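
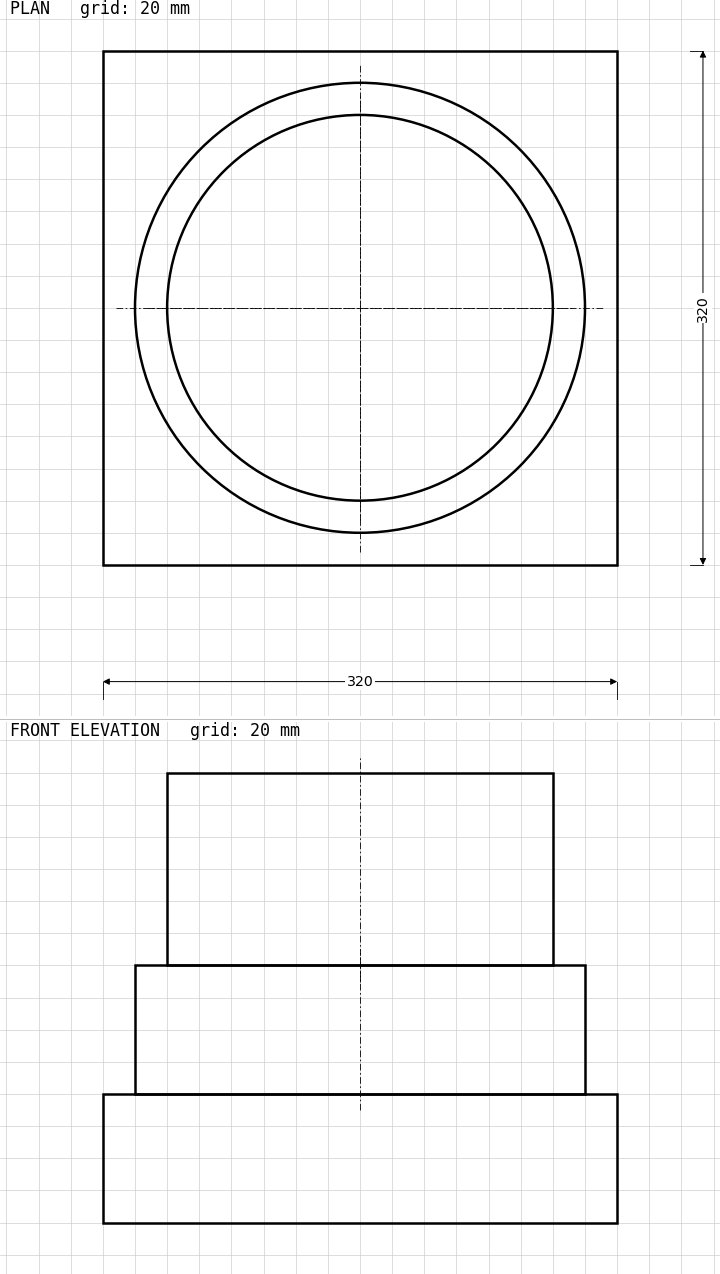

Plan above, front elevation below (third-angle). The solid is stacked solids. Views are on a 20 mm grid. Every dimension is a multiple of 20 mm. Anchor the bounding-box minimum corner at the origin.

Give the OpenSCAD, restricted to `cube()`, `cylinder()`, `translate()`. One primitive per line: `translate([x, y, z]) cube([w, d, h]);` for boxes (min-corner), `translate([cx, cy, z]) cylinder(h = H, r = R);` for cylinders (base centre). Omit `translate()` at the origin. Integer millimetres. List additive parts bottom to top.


cube([320, 320, 80]);
translate([160, 160, 80]) cylinder(h = 80, r = 140);
translate([160, 160, 160]) cylinder(h = 120, r = 120);


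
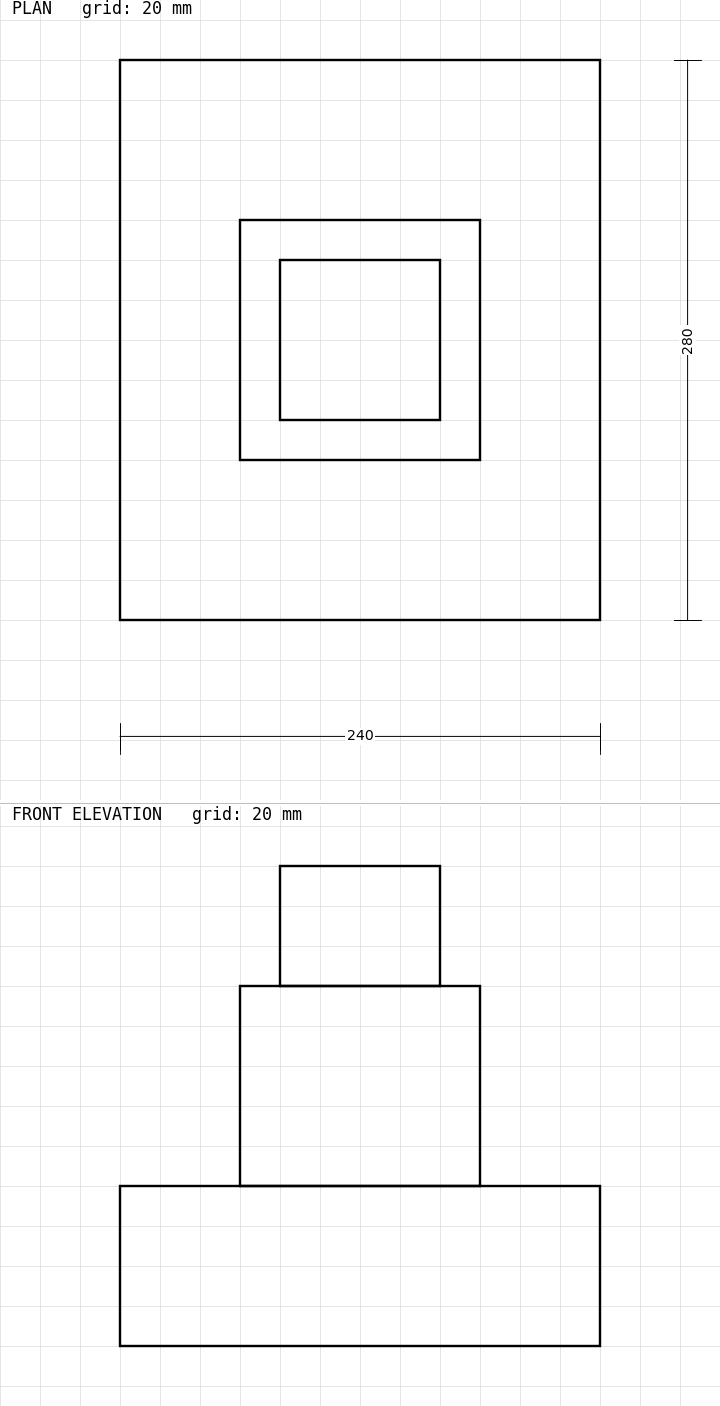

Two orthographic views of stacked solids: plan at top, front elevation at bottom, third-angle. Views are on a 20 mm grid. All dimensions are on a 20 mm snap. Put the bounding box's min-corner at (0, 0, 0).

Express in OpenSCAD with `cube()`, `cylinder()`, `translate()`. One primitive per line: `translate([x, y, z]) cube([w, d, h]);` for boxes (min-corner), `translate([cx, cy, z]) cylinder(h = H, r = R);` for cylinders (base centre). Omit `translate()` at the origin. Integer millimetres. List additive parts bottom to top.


cube([240, 280, 80]);
translate([60, 80, 80]) cube([120, 120, 100]);
translate([80, 100, 180]) cube([80, 80, 60]);


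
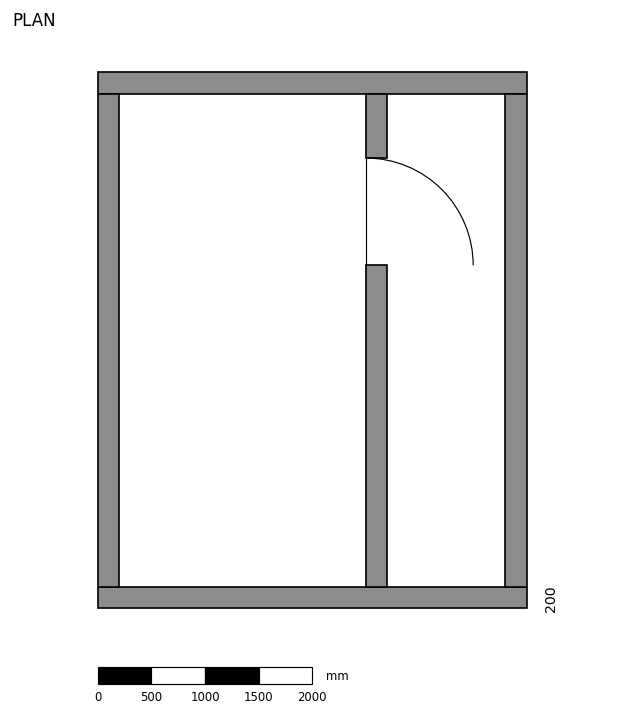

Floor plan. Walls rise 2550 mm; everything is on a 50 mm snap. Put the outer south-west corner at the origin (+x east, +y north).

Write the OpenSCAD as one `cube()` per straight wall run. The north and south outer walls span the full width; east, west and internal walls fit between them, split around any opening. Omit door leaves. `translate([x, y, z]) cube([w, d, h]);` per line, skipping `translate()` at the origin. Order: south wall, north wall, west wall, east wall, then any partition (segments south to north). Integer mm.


cube([4000, 200, 2550]);
translate([0, 4800, 0]) cube([4000, 200, 2550]);
translate([0, 200, 0]) cube([200, 4600, 2550]);
translate([3800, 200, 0]) cube([200, 4600, 2550]);
translate([2500, 200, 0]) cube([200, 3000, 2550]);
translate([2500, 4200, 0]) cube([200, 600, 2550]);


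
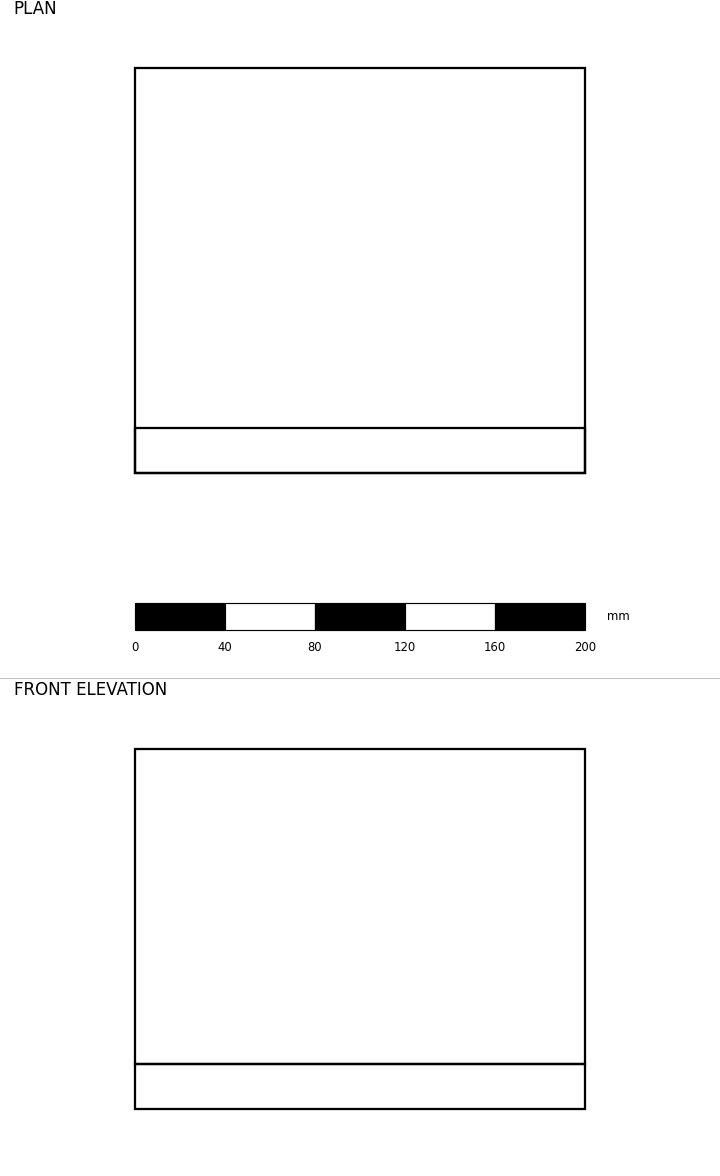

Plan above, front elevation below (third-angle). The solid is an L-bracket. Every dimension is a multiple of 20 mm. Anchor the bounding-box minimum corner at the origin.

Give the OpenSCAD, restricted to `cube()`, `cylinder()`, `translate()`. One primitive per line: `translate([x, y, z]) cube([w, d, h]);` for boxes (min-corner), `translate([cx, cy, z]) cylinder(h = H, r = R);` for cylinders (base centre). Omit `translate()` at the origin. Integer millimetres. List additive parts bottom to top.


cube([200, 180, 20]);
translate([0, 0, 20]) cube([200, 20, 140]);


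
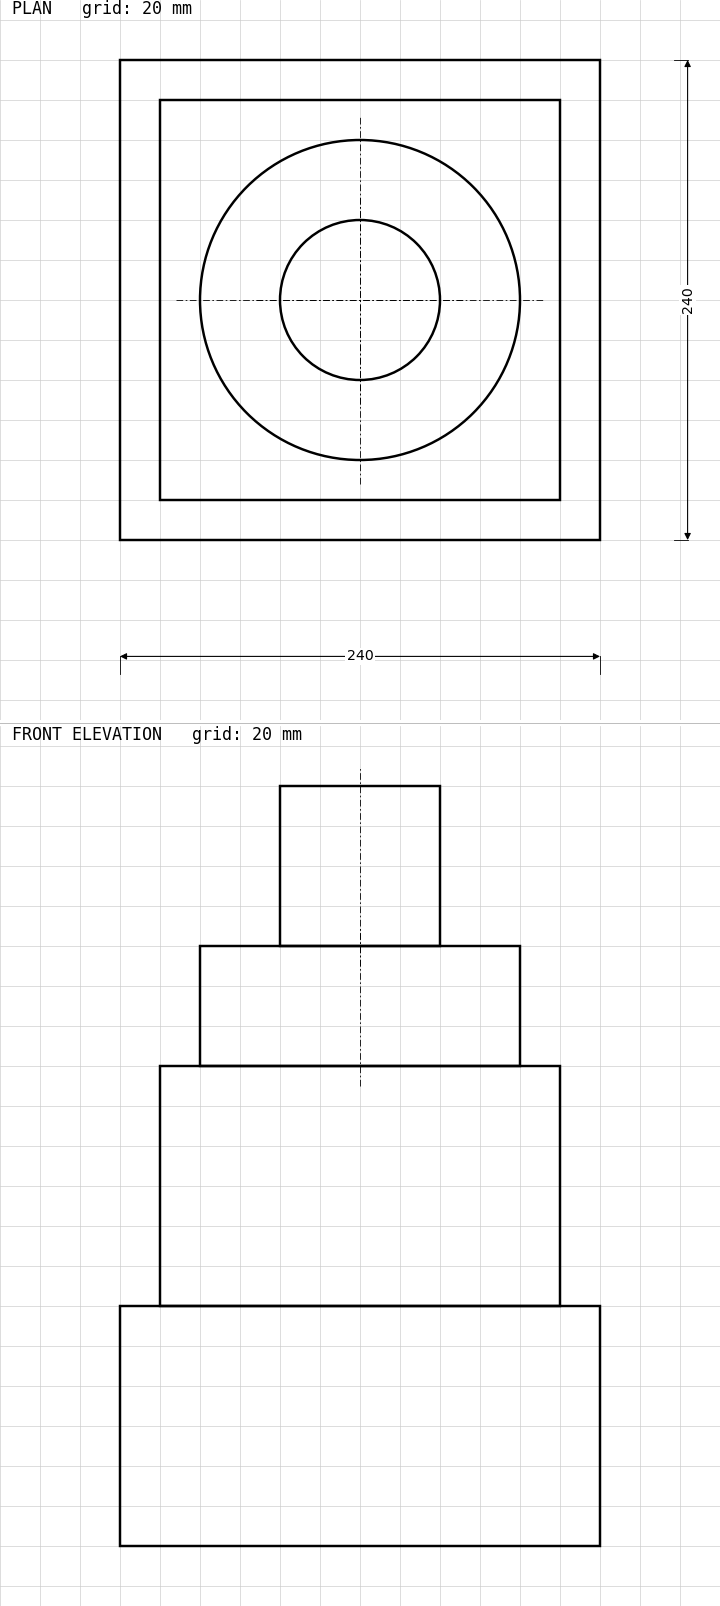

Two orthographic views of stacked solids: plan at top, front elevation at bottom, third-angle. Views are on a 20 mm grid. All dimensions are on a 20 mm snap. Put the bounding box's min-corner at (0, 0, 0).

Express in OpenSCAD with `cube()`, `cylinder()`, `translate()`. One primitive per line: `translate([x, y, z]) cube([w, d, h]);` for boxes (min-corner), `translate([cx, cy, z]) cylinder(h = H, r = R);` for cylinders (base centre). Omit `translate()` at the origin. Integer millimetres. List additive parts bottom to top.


cube([240, 240, 120]);
translate([20, 20, 120]) cube([200, 200, 120]);
translate([120, 120, 240]) cylinder(h = 60, r = 80);
translate([120, 120, 300]) cylinder(h = 80, r = 40);


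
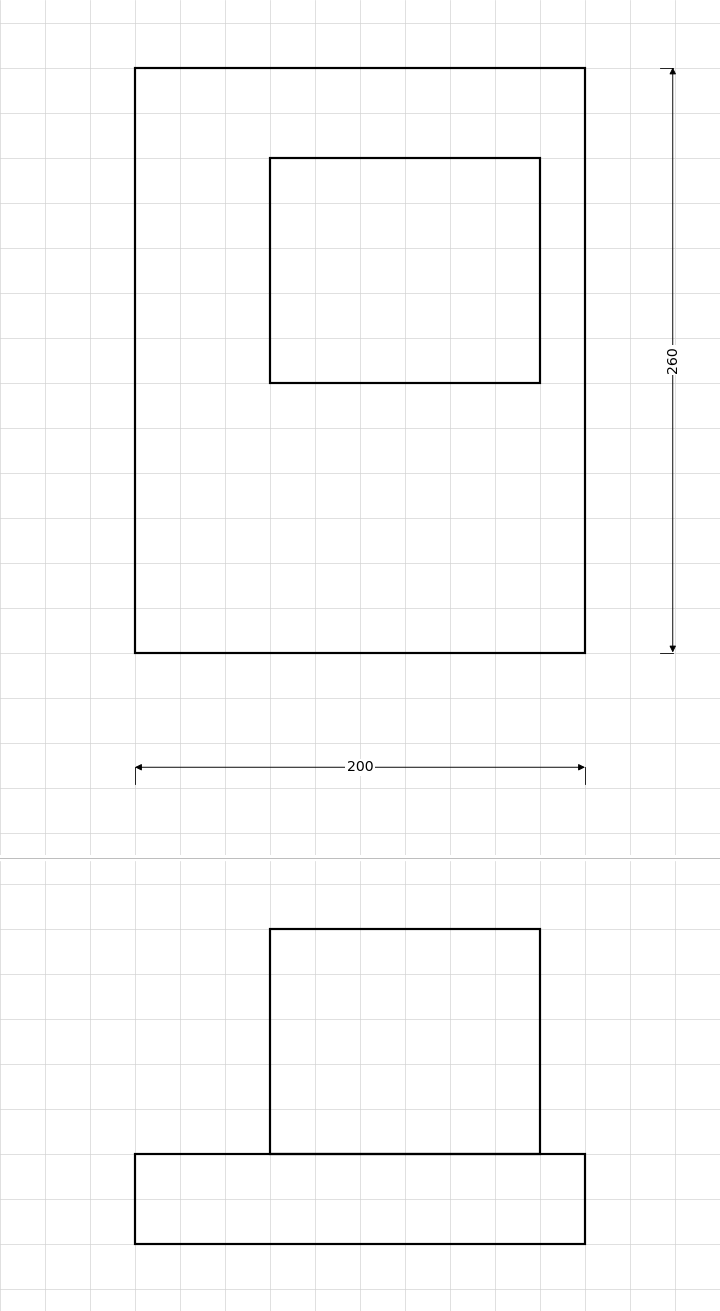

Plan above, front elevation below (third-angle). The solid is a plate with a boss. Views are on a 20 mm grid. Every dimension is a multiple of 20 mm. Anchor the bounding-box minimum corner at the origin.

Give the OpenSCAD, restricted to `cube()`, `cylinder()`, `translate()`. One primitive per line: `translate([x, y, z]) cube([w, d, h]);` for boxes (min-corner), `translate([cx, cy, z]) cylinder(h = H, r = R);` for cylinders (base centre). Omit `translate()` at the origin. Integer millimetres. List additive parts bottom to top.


cube([200, 260, 40]);
translate([60, 120, 40]) cube([120, 100, 100]);


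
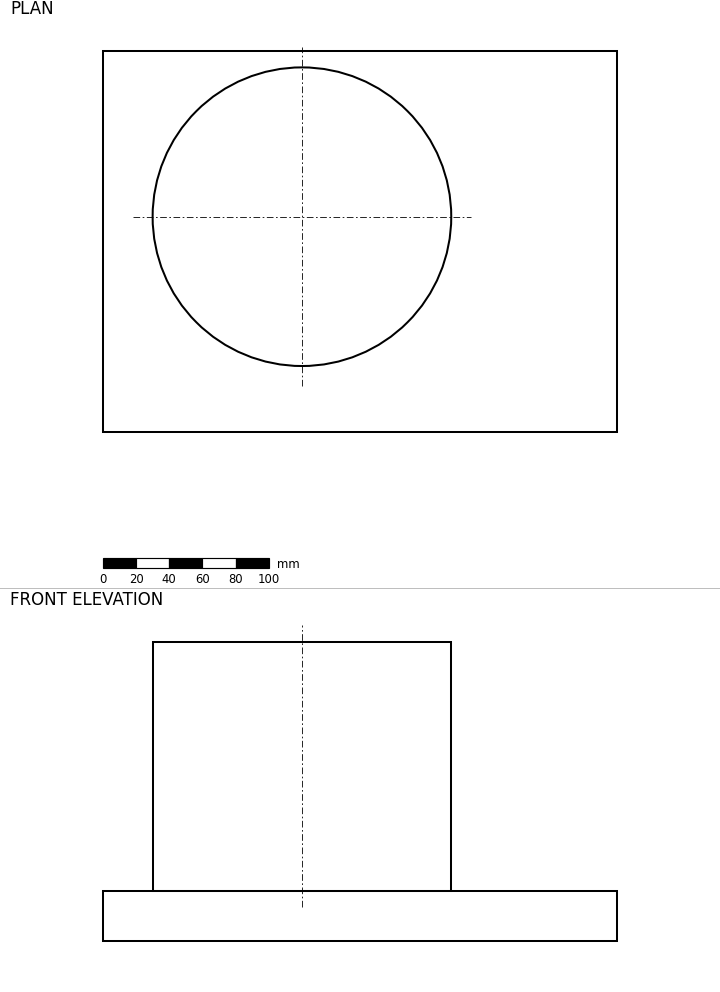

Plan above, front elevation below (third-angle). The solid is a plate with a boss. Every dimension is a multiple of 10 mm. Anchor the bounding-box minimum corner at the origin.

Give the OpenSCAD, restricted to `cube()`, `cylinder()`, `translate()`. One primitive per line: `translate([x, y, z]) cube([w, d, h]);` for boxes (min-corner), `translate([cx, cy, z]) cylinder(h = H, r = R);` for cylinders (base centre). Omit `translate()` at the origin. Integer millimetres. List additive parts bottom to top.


cube([310, 230, 30]);
translate([120, 130, 30]) cylinder(h = 150, r = 90);


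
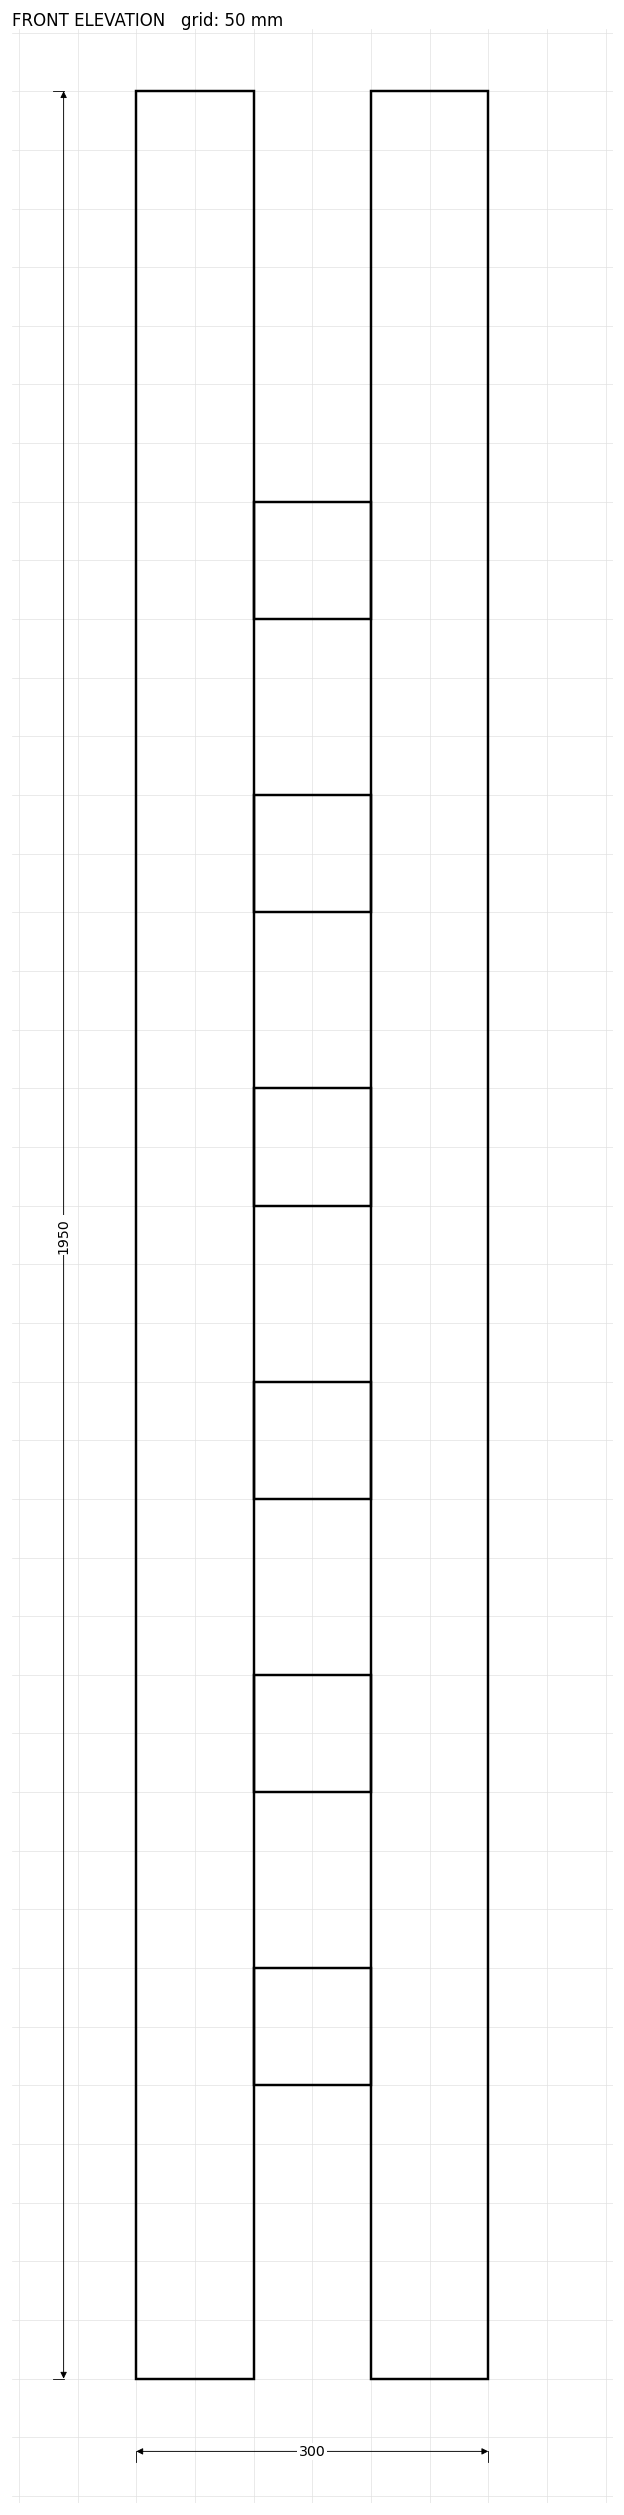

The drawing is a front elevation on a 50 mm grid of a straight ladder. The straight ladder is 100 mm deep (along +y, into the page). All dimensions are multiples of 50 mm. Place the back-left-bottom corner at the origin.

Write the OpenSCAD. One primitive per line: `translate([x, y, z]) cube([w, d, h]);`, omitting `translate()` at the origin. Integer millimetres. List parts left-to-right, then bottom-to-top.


cube([100, 100, 1950]);
translate([100, 0, 250]) cube([100, 100, 100]);
translate([100, 0, 500]) cube([100, 100, 100]);
translate([100, 0, 750]) cube([100, 100, 100]);
translate([100, 0, 1000]) cube([100, 100, 100]);
translate([100, 0, 1250]) cube([100, 100, 100]);
translate([100, 0, 1500]) cube([100, 100, 100]);
translate([200, 0, 0]) cube([100, 100, 1950]);


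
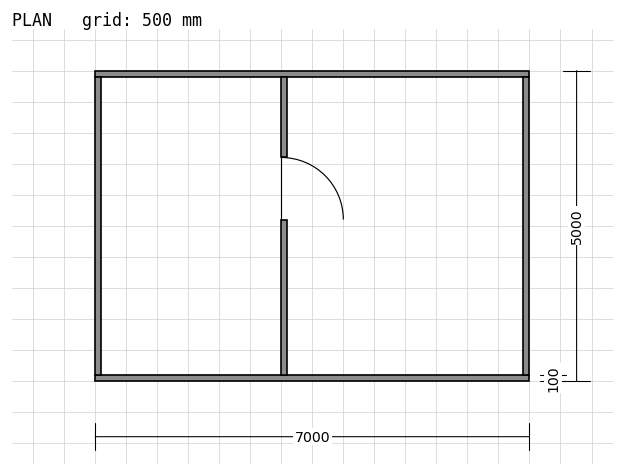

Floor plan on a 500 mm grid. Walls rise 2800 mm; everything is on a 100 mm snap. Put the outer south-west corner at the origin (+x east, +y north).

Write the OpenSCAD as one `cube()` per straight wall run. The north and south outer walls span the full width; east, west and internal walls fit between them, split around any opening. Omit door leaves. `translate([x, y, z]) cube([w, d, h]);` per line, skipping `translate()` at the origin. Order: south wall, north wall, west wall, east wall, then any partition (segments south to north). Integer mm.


cube([7000, 100, 2800]);
translate([0, 4900, 0]) cube([7000, 100, 2800]);
translate([0, 100, 0]) cube([100, 4800, 2800]);
translate([6900, 100, 0]) cube([100, 4800, 2800]);
translate([3000, 100, 0]) cube([100, 2500, 2800]);
translate([3000, 3600, 0]) cube([100, 1300, 2800]);


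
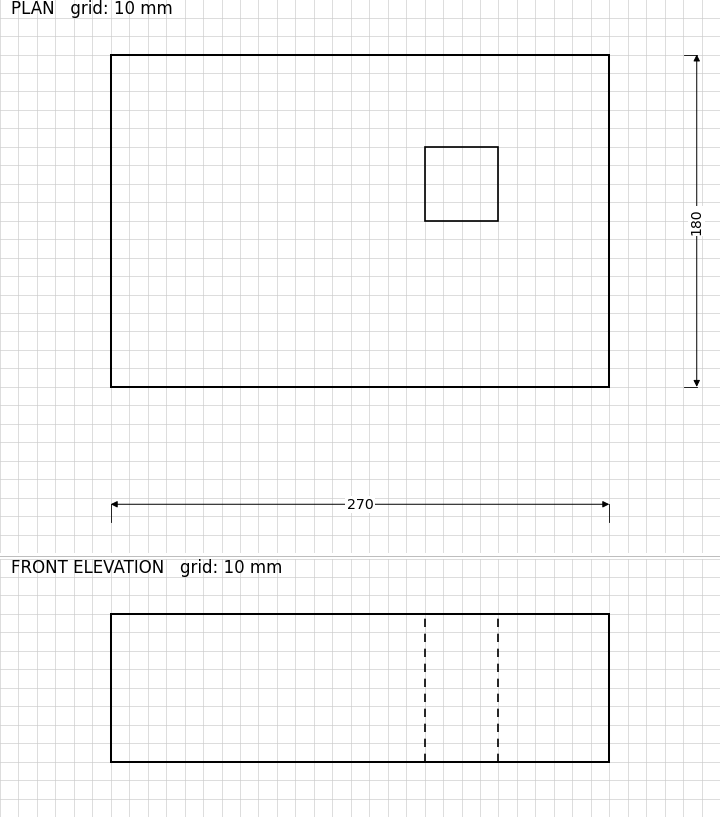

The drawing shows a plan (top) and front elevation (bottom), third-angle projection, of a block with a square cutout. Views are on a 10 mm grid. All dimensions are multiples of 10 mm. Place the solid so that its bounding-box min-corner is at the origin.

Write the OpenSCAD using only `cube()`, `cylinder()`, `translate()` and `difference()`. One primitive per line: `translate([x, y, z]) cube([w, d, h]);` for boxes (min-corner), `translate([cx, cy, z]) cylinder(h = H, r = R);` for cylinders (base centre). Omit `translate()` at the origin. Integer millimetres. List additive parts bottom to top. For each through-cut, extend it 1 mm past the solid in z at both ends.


difference() {
  cube([270, 180, 80]);
  translate([170, 90, -1]) cube([40, 40, 82]);
}


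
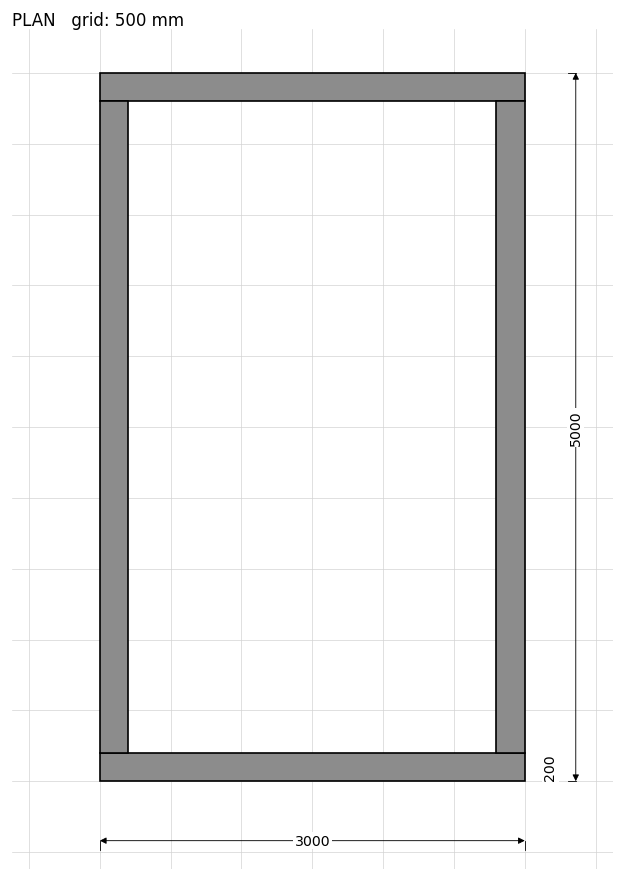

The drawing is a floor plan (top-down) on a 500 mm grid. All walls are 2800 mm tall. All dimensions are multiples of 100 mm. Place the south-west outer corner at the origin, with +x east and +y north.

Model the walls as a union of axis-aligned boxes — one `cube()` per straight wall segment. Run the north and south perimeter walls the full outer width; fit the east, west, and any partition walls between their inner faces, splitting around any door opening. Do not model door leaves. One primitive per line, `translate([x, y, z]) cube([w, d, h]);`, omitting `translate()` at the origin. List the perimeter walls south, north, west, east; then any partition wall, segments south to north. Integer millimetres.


cube([3000, 200, 2800]);
translate([0, 4800, 0]) cube([3000, 200, 2800]);
translate([0, 200, 0]) cube([200, 4600, 2800]);
translate([2800, 200, 0]) cube([200, 4600, 2800]);


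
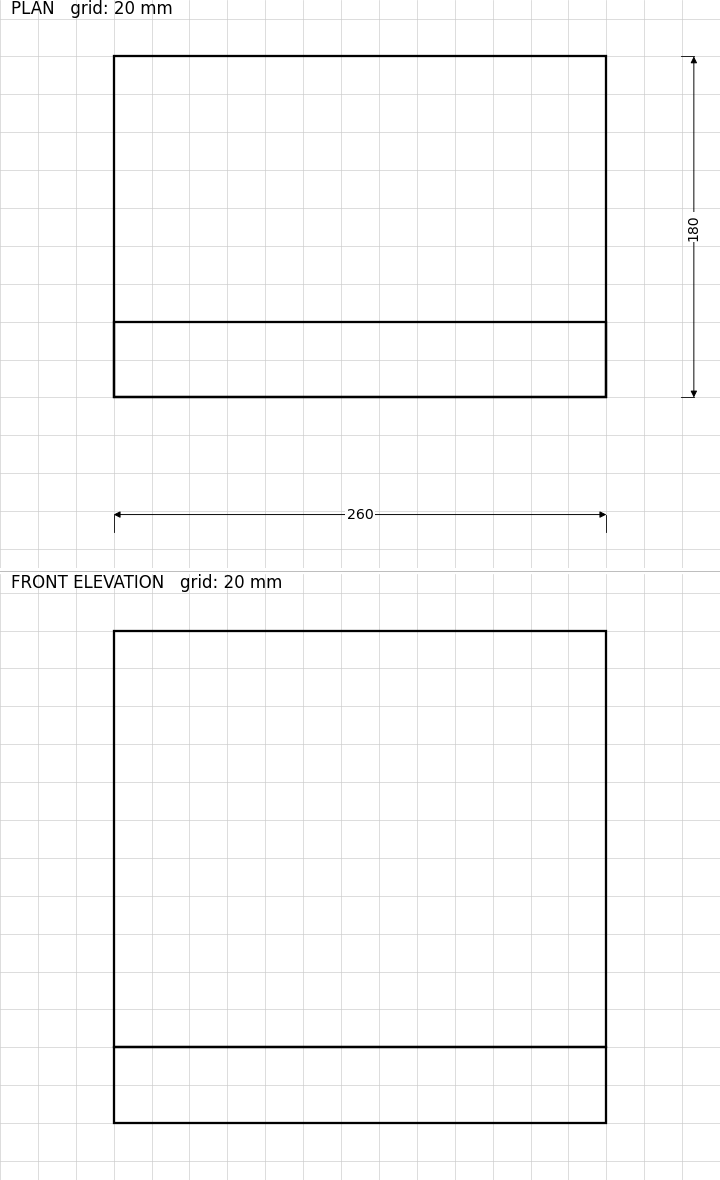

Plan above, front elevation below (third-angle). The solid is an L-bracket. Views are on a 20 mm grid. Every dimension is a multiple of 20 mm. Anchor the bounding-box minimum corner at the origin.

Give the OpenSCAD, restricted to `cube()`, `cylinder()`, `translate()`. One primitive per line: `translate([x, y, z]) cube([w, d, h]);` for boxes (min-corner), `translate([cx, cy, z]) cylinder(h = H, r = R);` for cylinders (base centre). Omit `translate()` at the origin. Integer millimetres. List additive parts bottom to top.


cube([260, 180, 40]);
translate([0, 0, 40]) cube([260, 40, 220]);


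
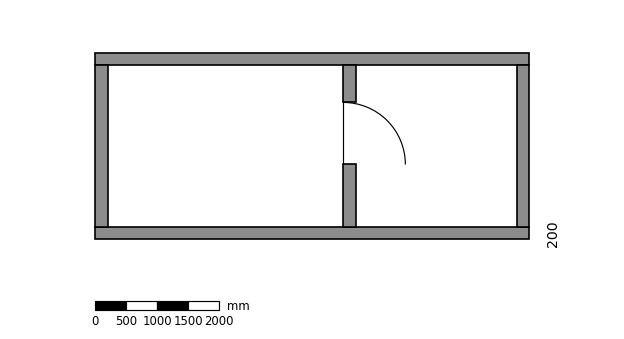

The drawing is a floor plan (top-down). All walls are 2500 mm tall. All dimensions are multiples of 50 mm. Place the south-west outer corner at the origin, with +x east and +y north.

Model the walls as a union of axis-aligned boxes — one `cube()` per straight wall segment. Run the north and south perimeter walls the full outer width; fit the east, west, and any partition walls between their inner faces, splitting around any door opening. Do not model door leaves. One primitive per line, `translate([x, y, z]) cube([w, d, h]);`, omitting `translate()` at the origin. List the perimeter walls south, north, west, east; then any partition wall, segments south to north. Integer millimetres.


cube([7000, 200, 2500]);
translate([0, 2800, 0]) cube([7000, 200, 2500]);
translate([0, 200, 0]) cube([200, 2600, 2500]);
translate([6800, 200, 0]) cube([200, 2600, 2500]);
translate([4000, 200, 0]) cube([200, 1000, 2500]);
translate([4000, 2200, 0]) cube([200, 600, 2500]);


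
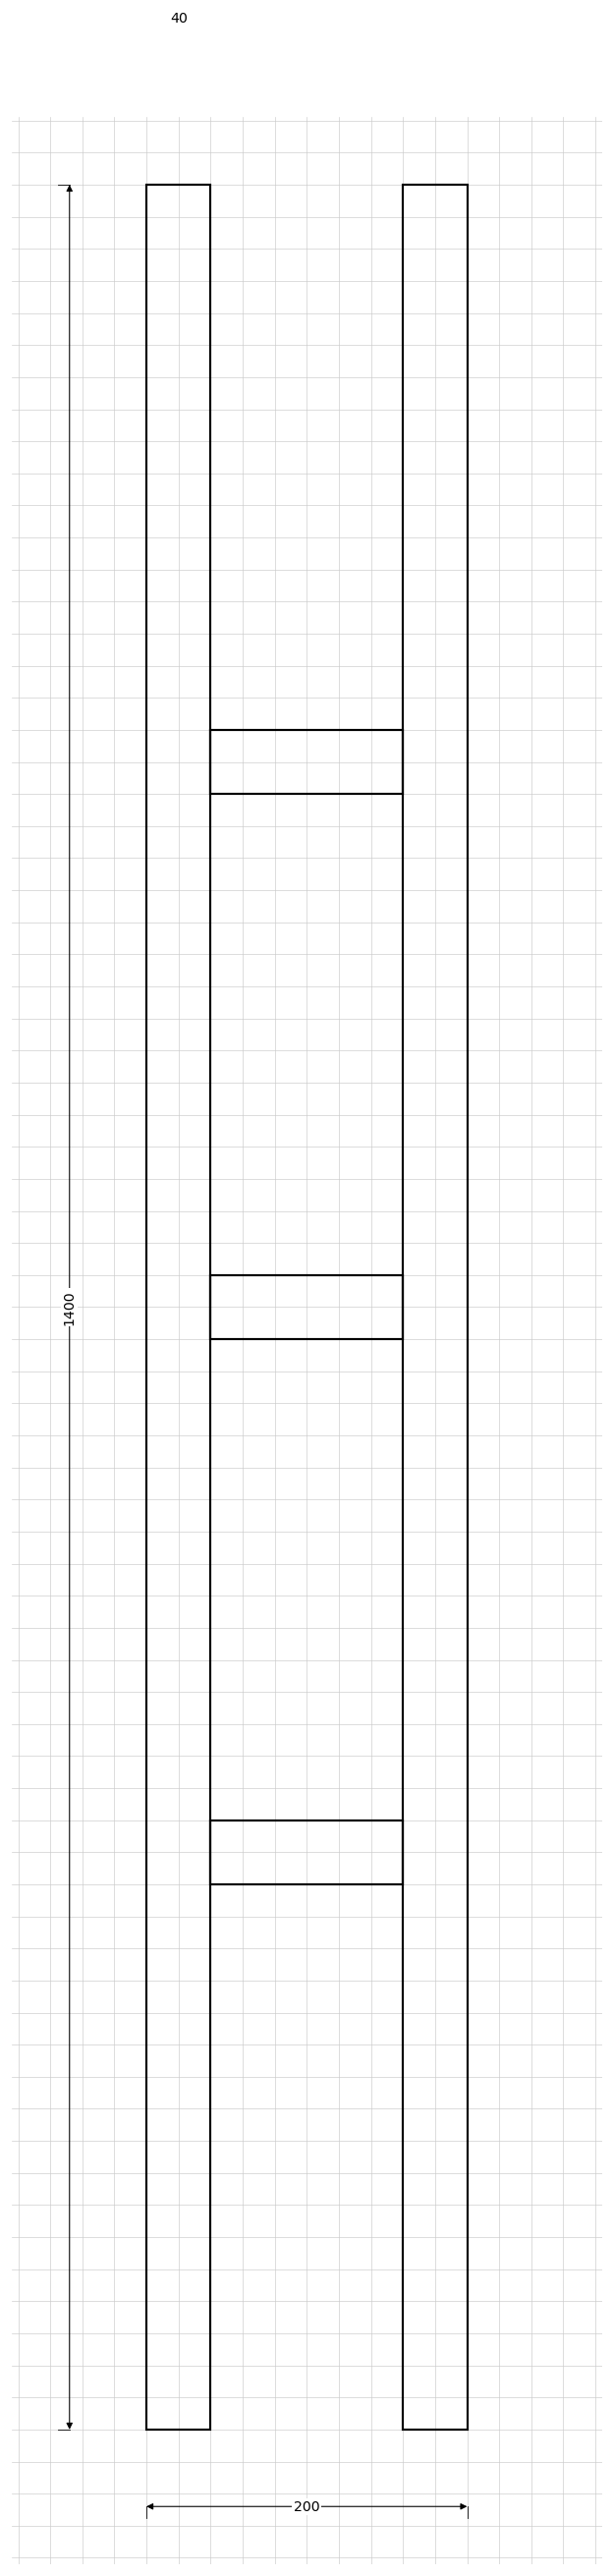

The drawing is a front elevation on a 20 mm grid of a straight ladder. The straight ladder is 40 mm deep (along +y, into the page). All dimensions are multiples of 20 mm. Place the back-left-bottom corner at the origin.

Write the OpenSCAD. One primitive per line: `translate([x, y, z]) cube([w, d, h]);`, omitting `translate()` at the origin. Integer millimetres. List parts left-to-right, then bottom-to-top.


cube([40, 40, 1400]);
translate([40, 0, 340]) cube([120, 40, 40]);
translate([40, 0, 680]) cube([120, 40, 40]);
translate([40, 0, 1020]) cube([120, 40, 40]);
translate([160, 0, 0]) cube([40, 40, 1400]);


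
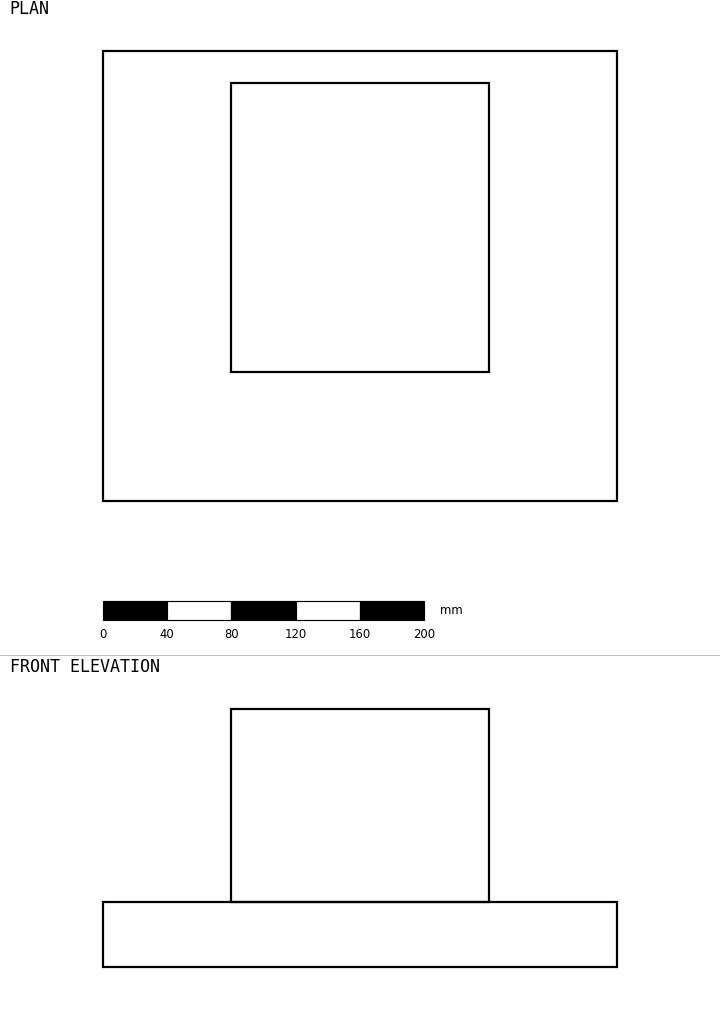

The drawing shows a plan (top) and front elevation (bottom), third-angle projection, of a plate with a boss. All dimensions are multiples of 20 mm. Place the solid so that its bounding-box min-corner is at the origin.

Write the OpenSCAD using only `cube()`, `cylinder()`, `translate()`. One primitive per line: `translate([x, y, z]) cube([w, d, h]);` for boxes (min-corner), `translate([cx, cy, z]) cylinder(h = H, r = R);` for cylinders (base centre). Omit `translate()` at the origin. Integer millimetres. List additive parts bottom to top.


cube([320, 280, 40]);
translate([80, 80, 40]) cube([160, 180, 120]);


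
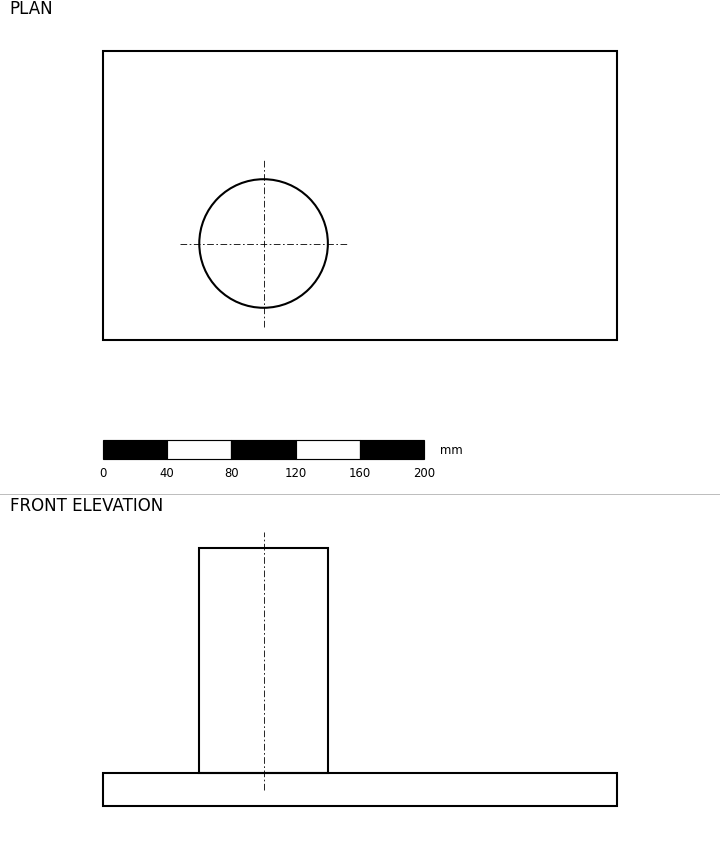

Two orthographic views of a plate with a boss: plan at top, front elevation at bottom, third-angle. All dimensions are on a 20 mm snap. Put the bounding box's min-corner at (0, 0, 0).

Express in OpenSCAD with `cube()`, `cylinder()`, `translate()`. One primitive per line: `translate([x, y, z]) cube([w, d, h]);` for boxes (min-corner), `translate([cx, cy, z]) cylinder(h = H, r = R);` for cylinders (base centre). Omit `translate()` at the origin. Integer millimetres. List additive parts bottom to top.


cube([320, 180, 20]);
translate([100, 60, 20]) cylinder(h = 140, r = 40);


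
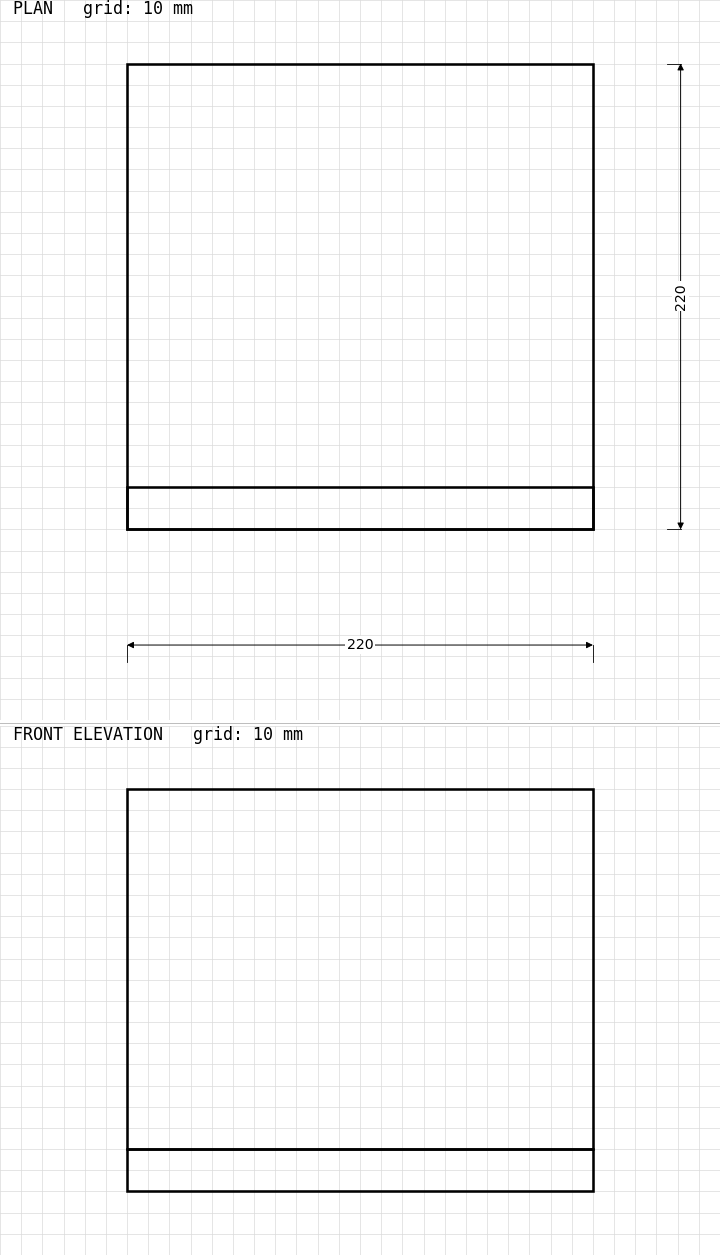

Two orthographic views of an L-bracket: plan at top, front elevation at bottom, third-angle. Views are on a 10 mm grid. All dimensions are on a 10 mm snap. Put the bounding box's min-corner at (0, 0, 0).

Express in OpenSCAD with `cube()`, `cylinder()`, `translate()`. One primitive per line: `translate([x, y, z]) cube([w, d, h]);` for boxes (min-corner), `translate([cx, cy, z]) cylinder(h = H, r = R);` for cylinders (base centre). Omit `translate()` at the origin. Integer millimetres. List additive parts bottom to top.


cube([220, 220, 20]);
translate([0, 0, 20]) cube([220, 20, 170]);


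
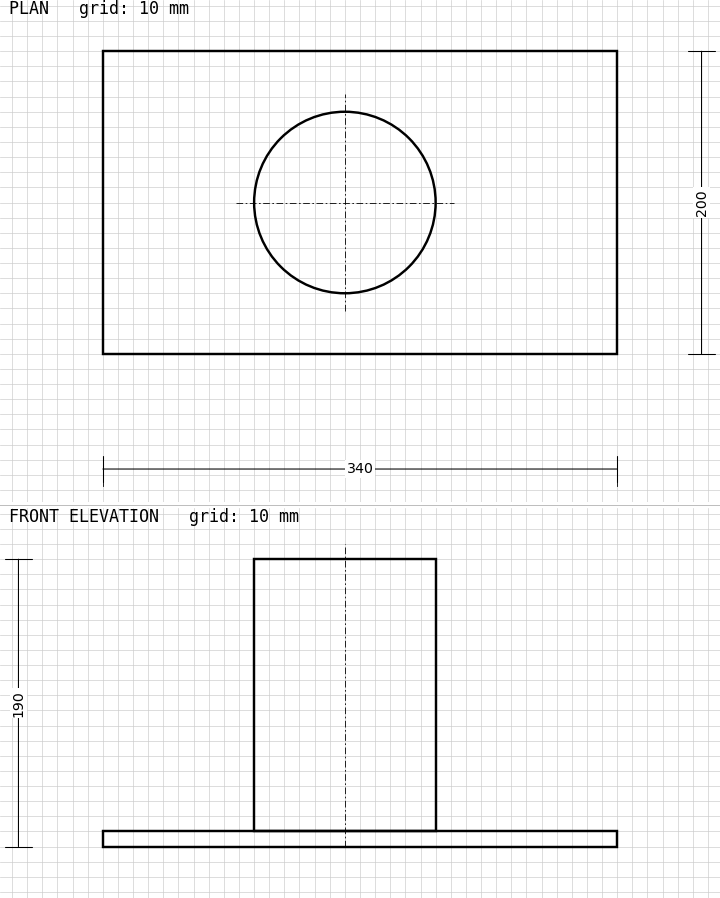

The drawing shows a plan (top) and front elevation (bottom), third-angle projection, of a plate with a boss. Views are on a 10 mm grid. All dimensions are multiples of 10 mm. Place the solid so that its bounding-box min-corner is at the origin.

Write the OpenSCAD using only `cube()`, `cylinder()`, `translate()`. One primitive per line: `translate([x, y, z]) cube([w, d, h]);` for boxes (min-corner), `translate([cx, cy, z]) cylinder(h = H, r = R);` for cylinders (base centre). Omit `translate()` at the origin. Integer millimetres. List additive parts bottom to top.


cube([340, 200, 10]);
translate([160, 100, 10]) cylinder(h = 180, r = 60);


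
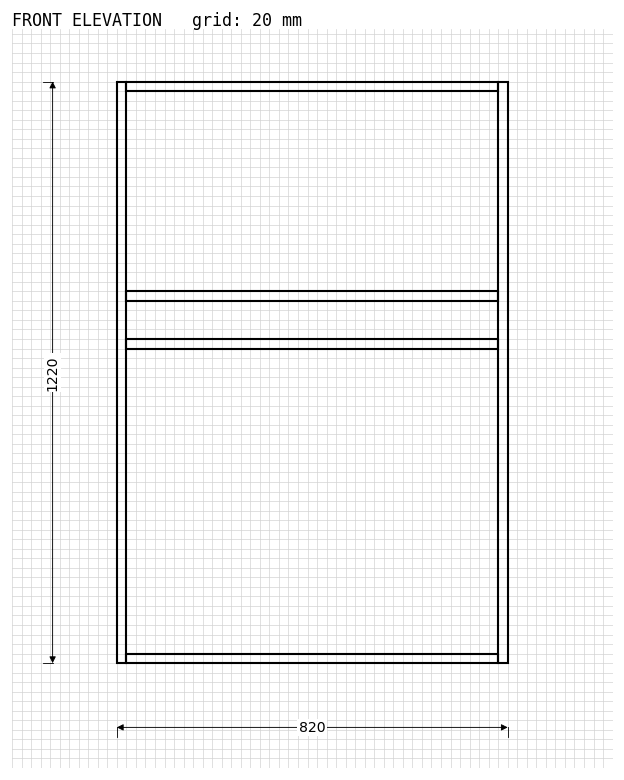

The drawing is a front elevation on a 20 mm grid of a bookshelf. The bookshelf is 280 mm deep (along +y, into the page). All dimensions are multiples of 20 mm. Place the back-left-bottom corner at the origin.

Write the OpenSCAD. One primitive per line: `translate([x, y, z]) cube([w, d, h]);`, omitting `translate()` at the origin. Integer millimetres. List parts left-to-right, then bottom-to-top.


cube([20, 280, 1220]);
translate([20, 0, 0]) cube([780, 280, 20]);
translate([20, 0, 660]) cube([780, 280, 20]);
translate([20, 0, 760]) cube([780, 280, 20]);
translate([20, 0, 1200]) cube([780, 280, 20]);
translate([800, 0, 0]) cube([20, 280, 1220]);


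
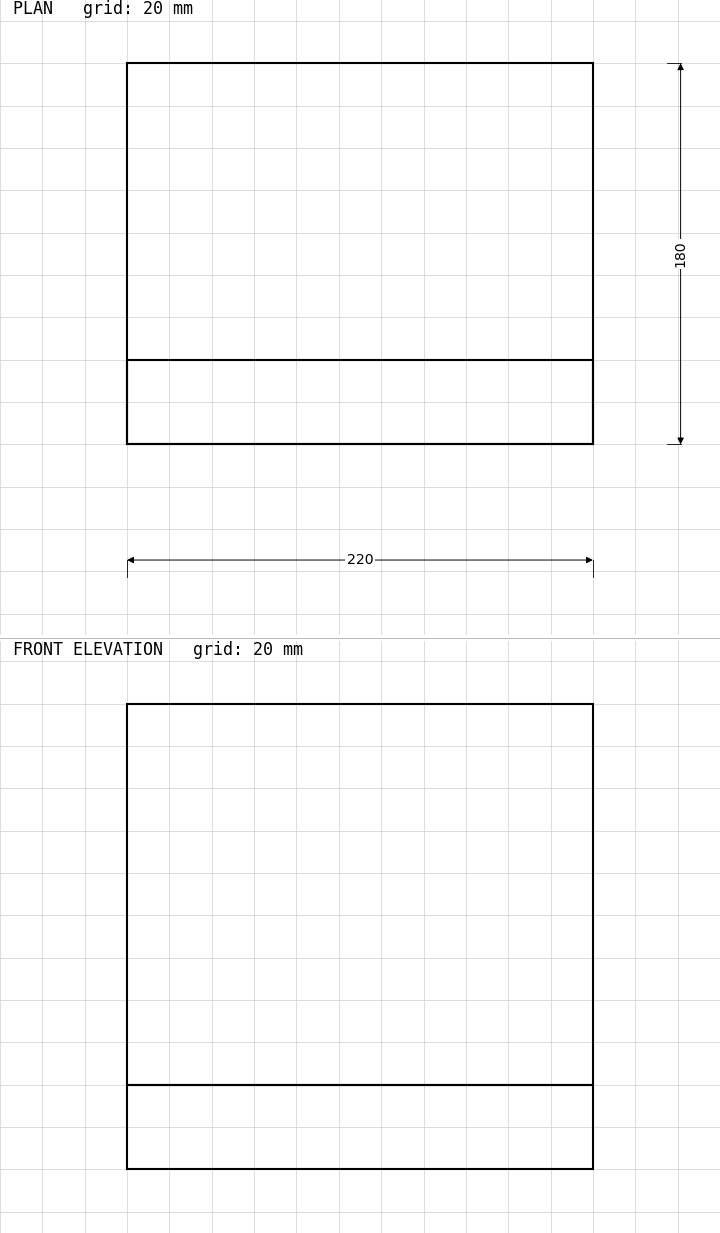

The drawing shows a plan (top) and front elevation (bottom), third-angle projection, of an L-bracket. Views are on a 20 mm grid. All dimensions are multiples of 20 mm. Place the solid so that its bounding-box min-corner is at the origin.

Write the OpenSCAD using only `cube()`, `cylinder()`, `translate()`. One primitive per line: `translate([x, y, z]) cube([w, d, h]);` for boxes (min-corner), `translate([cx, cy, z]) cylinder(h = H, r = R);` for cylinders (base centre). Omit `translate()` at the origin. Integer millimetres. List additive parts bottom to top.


cube([220, 180, 40]);
translate([0, 0, 40]) cube([220, 40, 180]);


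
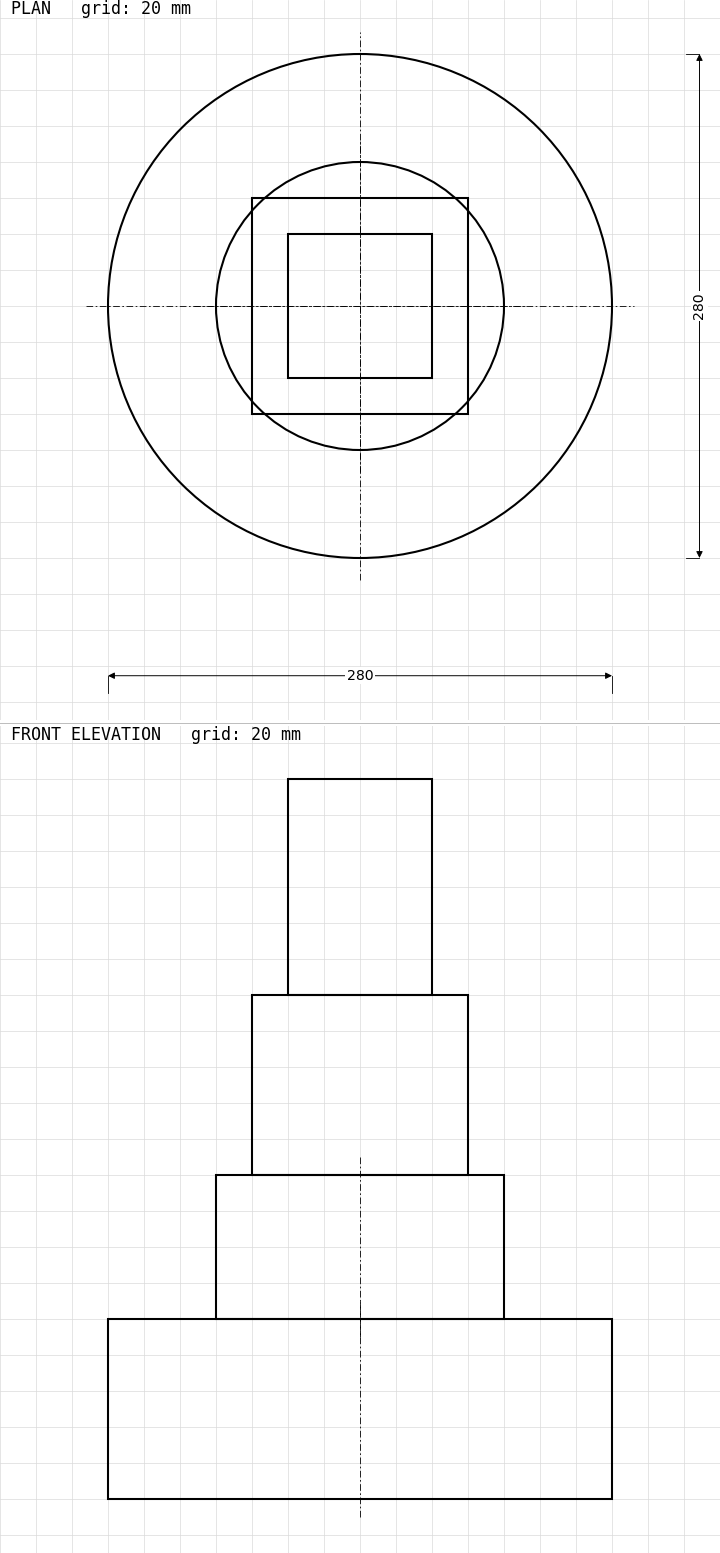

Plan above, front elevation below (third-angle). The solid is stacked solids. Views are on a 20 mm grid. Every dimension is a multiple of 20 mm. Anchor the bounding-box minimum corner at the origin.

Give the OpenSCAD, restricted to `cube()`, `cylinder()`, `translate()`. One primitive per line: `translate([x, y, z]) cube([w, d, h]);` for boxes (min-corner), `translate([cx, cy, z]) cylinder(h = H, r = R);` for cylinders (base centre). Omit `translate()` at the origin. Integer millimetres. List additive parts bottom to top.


translate([140, 140, 0]) cylinder(h = 100, r = 140);
translate([140, 140, 100]) cylinder(h = 80, r = 80);
translate([80, 80, 180]) cube([120, 120, 100]);
translate([100, 100, 280]) cube([80, 80, 120]);


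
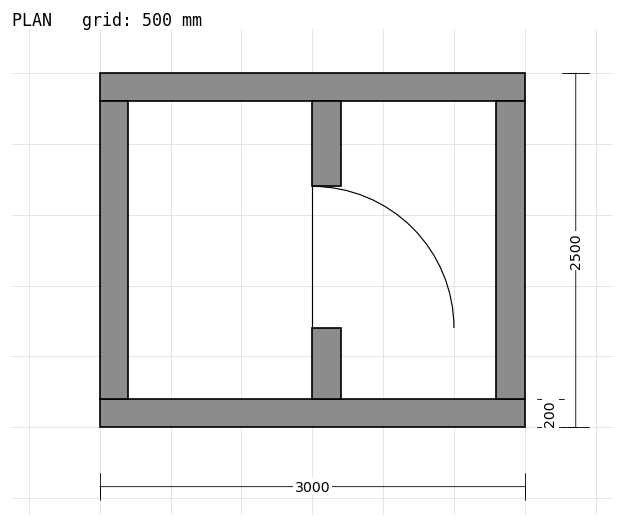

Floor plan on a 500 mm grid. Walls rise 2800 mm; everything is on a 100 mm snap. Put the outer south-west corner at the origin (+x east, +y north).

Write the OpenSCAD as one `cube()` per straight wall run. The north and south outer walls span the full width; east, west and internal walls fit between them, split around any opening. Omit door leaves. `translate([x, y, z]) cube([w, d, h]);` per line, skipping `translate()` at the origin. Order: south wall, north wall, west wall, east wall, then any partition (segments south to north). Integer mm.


cube([3000, 200, 2800]);
translate([0, 2300, 0]) cube([3000, 200, 2800]);
translate([0, 200, 0]) cube([200, 2100, 2800]);
translate([2800, 200, 0]) cube([200, 2100, 2800]);
translate([1500, 200, 0]) cube([200, 500, 2800]);
translate([1500, 1700, 0]) cube([200, 600, 2800]);


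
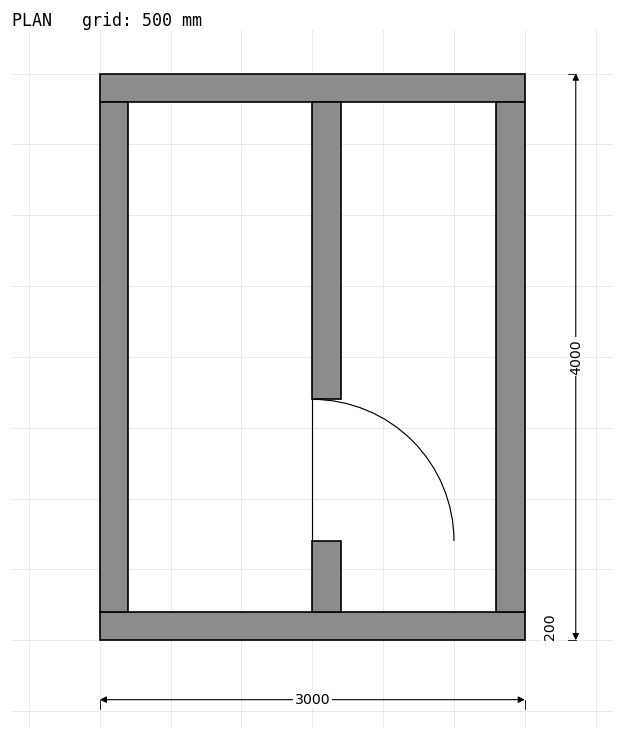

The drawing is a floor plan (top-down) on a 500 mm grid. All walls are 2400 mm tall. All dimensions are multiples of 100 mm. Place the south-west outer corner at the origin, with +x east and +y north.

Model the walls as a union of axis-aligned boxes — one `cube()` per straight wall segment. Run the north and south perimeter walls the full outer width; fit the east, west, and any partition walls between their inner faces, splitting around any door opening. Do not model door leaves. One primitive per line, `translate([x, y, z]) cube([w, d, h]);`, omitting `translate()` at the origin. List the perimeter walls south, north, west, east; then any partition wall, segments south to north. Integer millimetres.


cube([3000, 200, 2400]);
translate([0, 3800, 0]) cube([3000, 200, 2400]);
translate([0, 200, 0]) cube([200, 3600, 2400]);
translate([2800, 200, 0]) cube([200, 3600, 2400]);
translate([1500, 200, 0]) cube([200, 500, 2400]);
translate([1500, 1700, 0]) cube([200, 2100, 2400]);


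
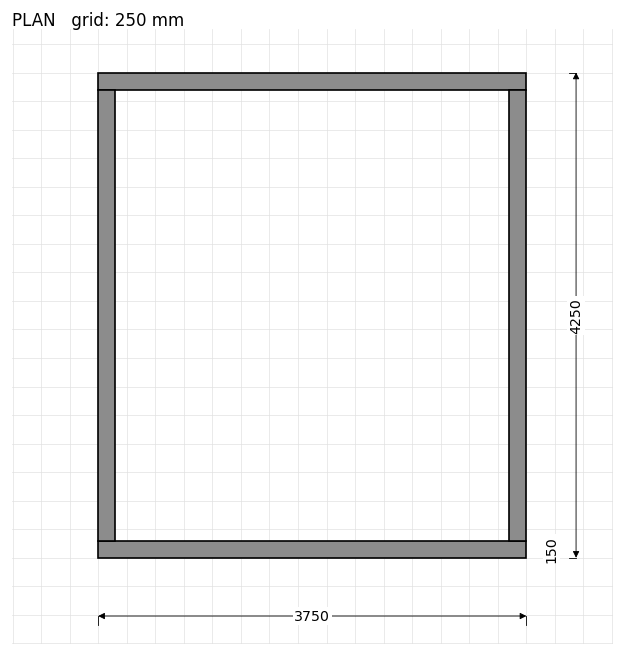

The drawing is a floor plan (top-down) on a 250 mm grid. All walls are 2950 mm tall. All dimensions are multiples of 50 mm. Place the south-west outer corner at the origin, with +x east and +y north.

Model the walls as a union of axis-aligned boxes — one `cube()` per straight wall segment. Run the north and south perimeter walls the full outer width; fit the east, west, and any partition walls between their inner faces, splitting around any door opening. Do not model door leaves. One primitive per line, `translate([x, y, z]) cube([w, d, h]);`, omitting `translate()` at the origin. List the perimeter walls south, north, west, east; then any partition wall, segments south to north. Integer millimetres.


cube([3750, 150, 2950]);
translate([0, 4100, 0]) cube([3750, 150, 2950]);
translate([0, 150, 0]) cube([150, 3950, 2950]);
translate([3600, 150, 0]) cube([150, 3950, 2950]);


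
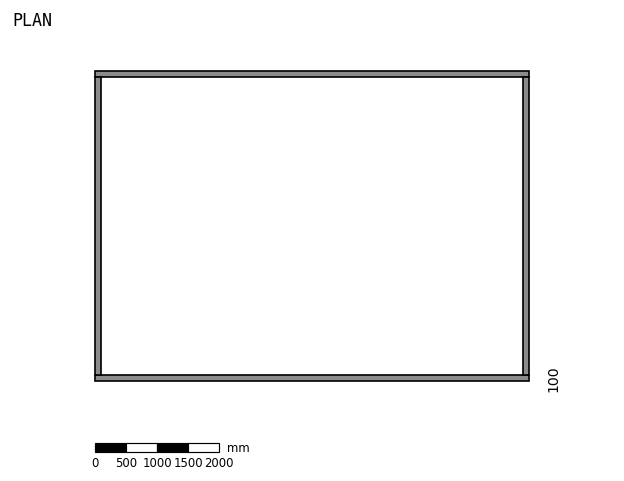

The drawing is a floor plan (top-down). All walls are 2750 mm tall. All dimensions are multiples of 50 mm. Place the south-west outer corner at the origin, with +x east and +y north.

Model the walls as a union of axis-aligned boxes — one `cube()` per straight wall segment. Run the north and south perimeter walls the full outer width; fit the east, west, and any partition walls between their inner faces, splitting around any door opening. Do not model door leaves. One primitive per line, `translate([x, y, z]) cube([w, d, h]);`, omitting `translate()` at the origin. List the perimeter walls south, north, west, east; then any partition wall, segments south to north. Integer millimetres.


cube([7000, 100, 2750]);
translate([0, 4900, 0]) cube([7000, 100, 2750]);
translate([0, 100, 0]) cube([100, 4800, 2750]);
translate([6900, 100, 0]) cube([100, 4800, 2750]);


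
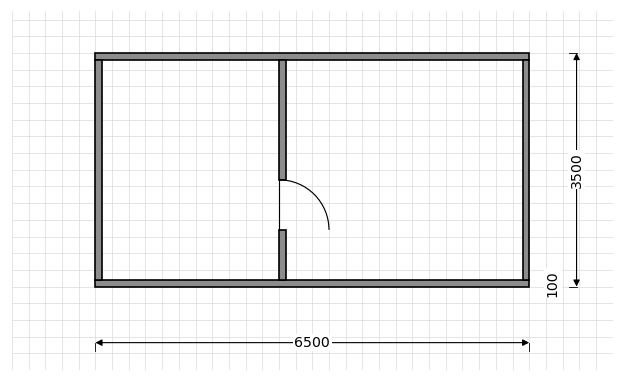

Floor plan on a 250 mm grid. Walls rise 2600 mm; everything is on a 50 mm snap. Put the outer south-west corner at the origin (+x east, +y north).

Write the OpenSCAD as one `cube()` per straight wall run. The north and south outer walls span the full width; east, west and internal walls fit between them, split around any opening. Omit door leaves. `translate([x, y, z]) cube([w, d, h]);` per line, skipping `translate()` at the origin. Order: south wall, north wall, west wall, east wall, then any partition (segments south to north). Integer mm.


cube([6500, 100, 2600]);
translate([0, 3400, 0]) cube([6500, 100, 2600]);
translate([0, 100, 0]) cube([100, 3300, 2600]);
translate([6400, 100, 0]) cube([100, 3300, 2600]);
translate([2750, 100, 0]) cube([100, 750, 2600]);
translate([2750, 1600, 0]) cube([100, 1800, 2600]);


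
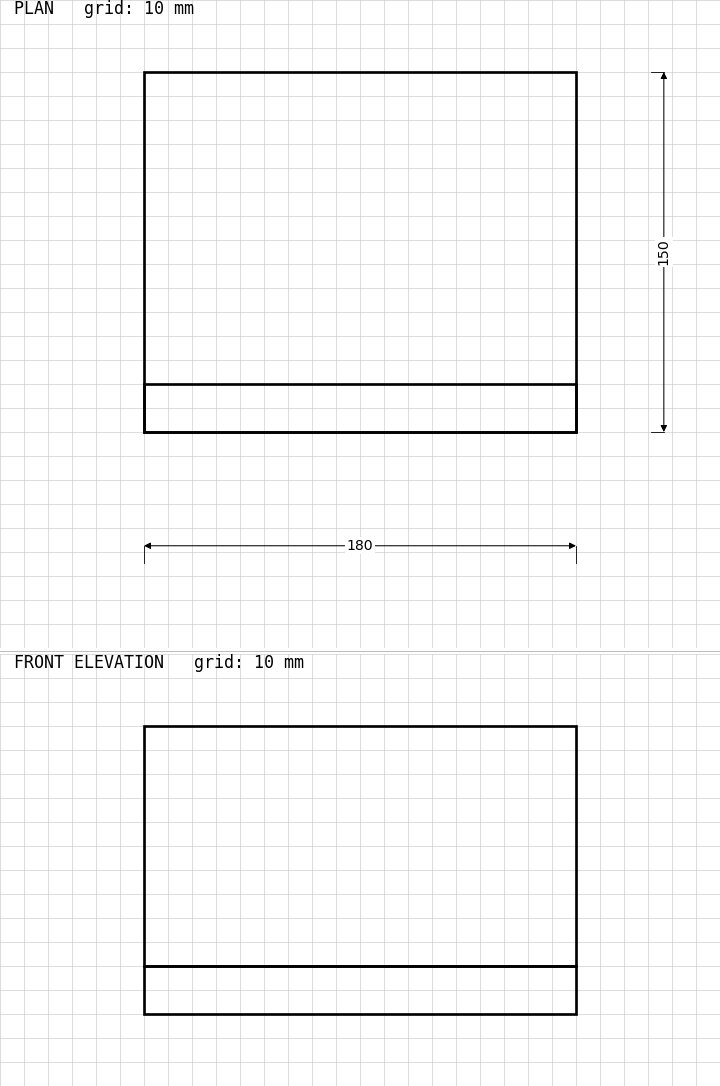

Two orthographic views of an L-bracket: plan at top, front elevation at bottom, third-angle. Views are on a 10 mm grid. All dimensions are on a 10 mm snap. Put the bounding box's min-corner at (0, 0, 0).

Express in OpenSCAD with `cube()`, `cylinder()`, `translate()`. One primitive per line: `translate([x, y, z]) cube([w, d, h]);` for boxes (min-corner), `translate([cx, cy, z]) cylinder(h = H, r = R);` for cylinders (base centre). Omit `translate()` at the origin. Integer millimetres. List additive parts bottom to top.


cube([180, 150, 20]);
translate([0, 0, 20]) cube([180, 20, 100]);


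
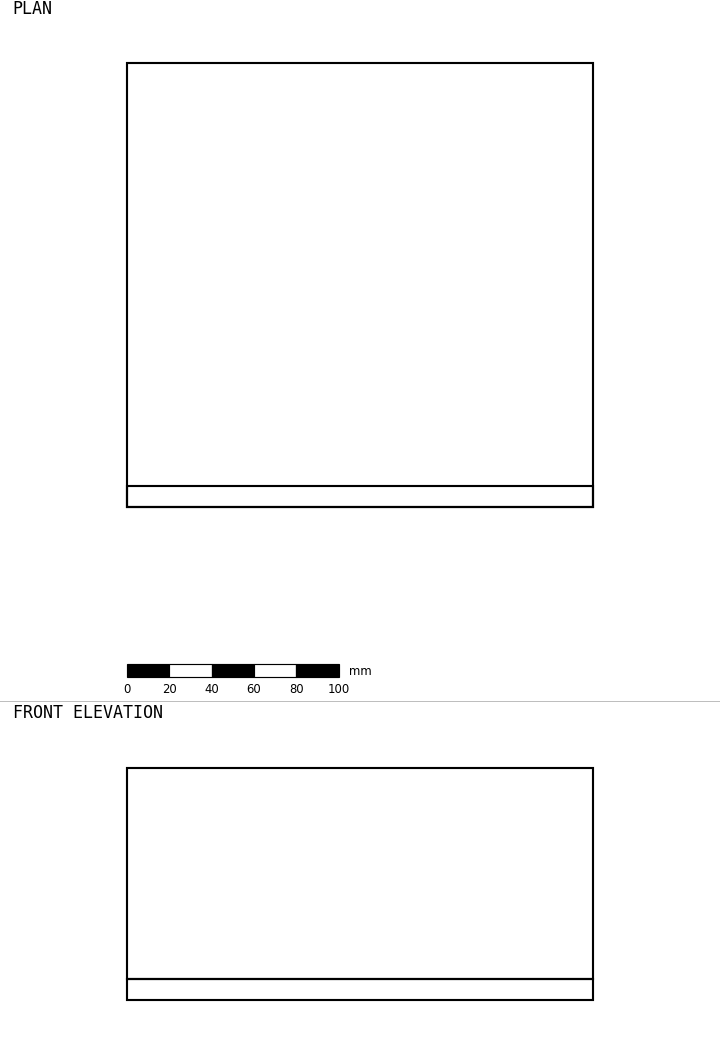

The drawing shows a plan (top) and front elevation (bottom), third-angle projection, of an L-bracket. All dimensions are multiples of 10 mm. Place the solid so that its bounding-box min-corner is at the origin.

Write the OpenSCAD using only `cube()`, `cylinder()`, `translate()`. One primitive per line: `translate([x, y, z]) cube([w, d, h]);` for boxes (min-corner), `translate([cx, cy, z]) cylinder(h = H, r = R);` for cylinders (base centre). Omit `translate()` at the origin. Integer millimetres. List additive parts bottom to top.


cube([220, 210, 10]);
translate([0, 0, 10]) cube([220, 10, 100]);


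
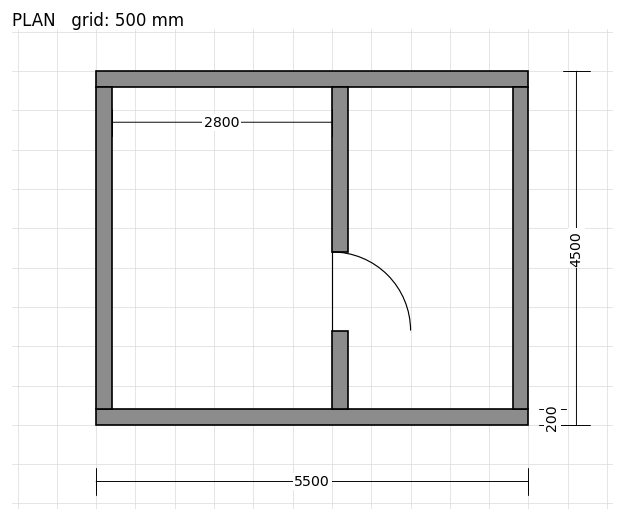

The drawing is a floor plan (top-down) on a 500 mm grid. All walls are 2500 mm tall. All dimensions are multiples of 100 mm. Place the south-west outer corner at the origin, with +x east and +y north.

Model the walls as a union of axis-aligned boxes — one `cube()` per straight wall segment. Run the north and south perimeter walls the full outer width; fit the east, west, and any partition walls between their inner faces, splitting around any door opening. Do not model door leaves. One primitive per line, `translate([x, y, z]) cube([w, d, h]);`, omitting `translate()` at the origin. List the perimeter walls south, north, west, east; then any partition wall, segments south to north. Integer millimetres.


cube([5500, 200, 2500]);
translate([0, 4300, 0]) cube([5500, 200, 2500]);
translate([0, 200, 0]) cube([200, 4100, 2500]);
translate([5300, 200, 0]) cube([200, 4100, 2500]);
translate([3000, 200, 0]) cube([200, 1000, 2500]);
translate([3000, 2200, 0]) cube([200, 2100, 2500]);


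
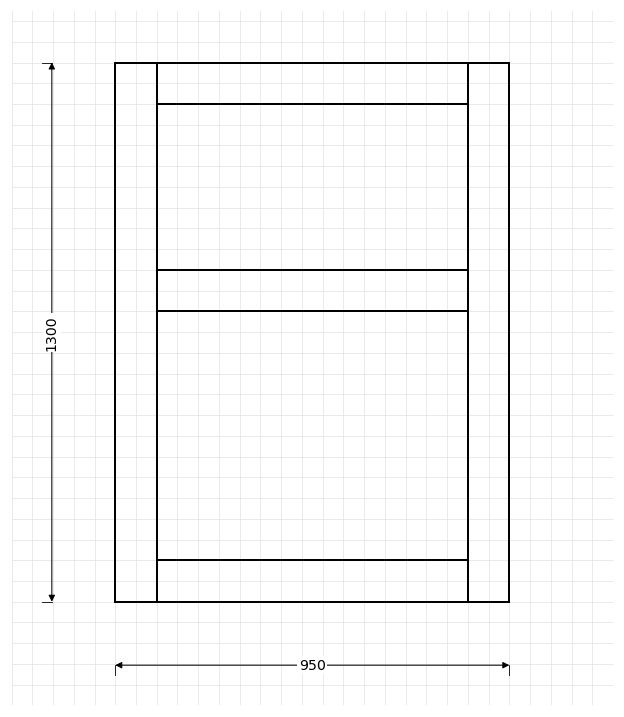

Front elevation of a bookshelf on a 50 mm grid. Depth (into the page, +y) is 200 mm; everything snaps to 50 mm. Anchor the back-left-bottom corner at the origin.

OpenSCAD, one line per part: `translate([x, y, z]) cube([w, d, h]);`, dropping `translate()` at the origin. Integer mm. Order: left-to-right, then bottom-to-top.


cube([100, 200, 1300]);
translate([100, 0, 0]) cube([750, 200, 100]);
translate([100, 0, 700]) cube([750, 200, 100]);
translate([100, 0, 1200]) cube([750, 200, 100]);
translate([850, 0, 0]) cube([100, 200, 1300]);


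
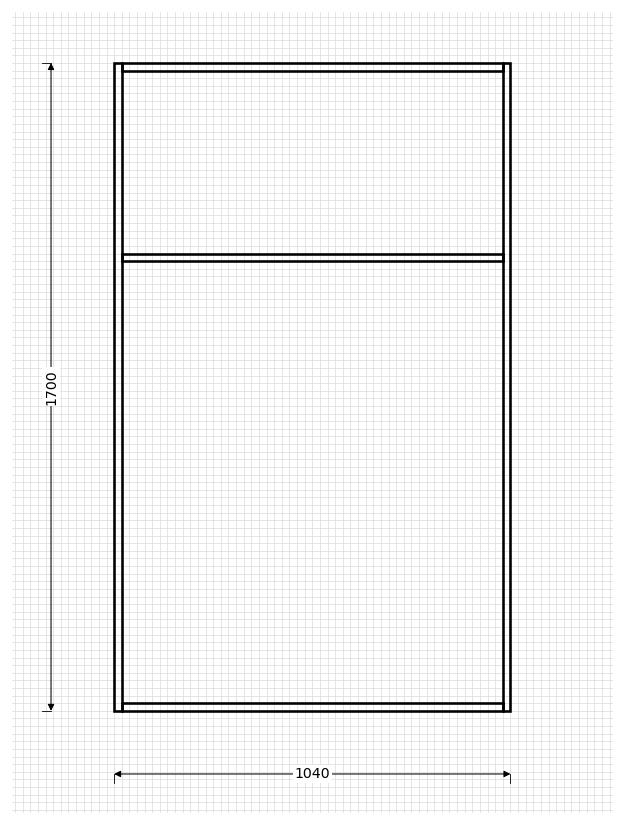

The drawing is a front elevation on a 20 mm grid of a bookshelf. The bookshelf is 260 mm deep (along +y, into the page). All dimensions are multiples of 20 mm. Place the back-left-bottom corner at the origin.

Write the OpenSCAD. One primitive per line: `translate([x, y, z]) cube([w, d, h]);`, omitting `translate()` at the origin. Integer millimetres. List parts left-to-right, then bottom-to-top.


cube([20, 260, 1700]);
translate([20, 0, 0]) cube([1000, 260, 20]);
translate([20, 0, 1180]) cube([1000, 260, 20]);
translate([20, 0, 1680]) cube([1000, 260, 20]);
translate([1020, 0, 0]) cube([20, 260, 1700]);


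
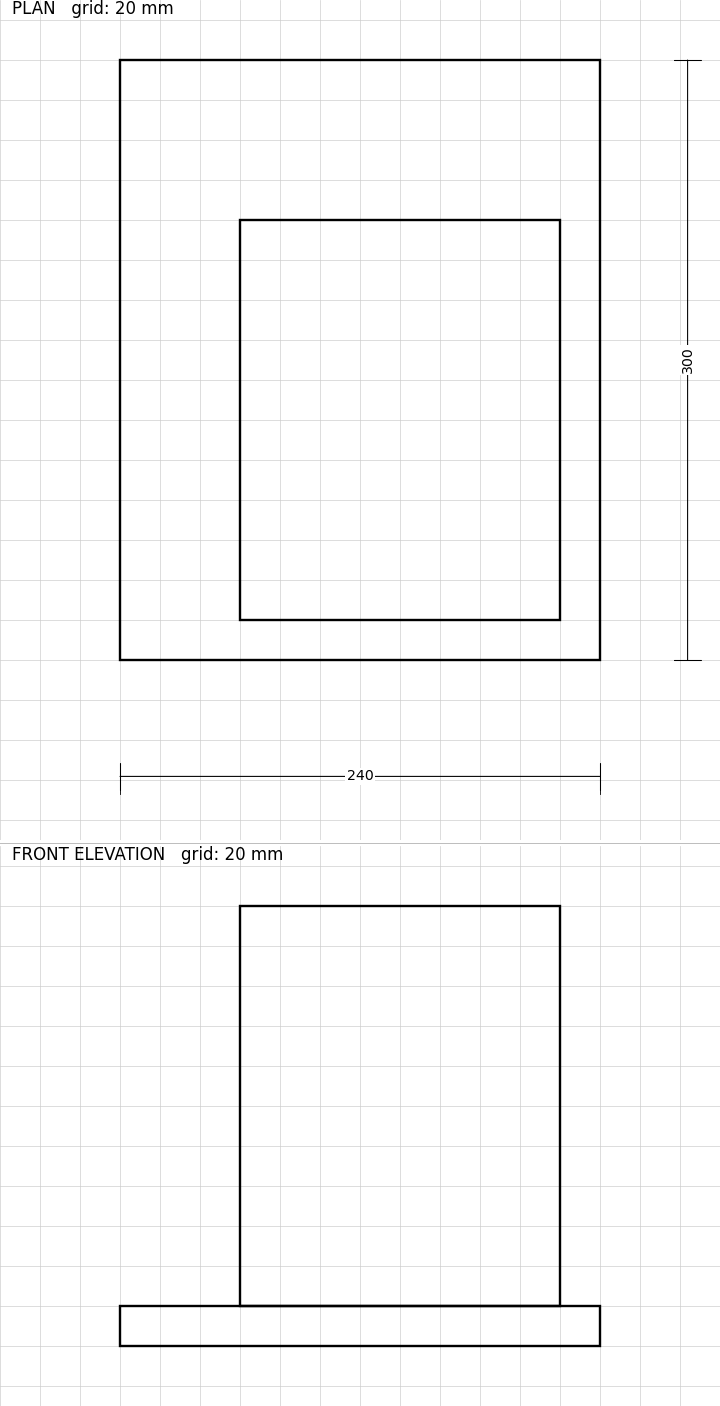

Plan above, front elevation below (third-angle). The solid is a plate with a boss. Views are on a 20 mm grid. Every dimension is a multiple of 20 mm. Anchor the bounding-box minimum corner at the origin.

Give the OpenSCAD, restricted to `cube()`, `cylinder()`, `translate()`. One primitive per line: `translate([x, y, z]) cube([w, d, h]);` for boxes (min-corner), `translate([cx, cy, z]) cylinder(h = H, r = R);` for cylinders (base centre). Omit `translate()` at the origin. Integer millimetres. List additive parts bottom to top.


cube([240, 300, 20]);
translate([60, 20, 20]) cube([160, 200, 200]);


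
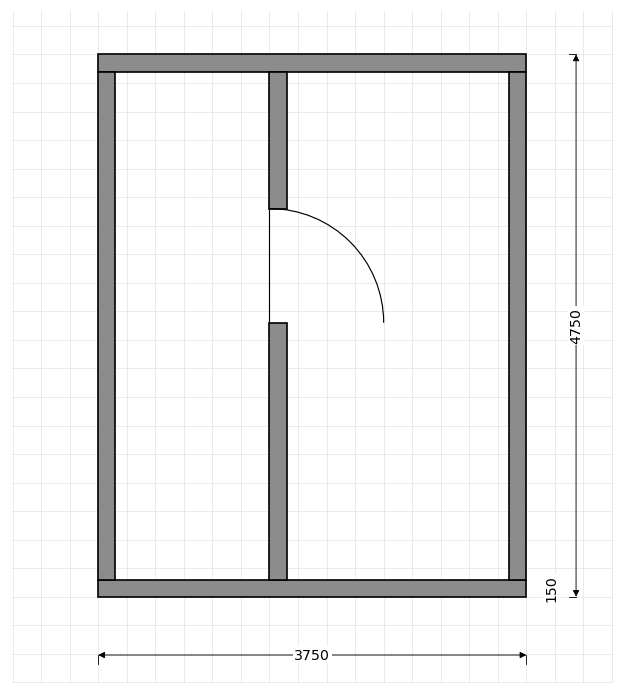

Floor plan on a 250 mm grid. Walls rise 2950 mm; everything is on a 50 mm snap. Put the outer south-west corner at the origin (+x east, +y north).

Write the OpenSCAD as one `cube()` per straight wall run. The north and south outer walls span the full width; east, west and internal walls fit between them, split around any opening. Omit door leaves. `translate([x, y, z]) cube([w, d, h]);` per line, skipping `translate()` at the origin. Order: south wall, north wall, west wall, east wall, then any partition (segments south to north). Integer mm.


cube([3750, 150, 2950]);
translate([0, 4600, 0]) cube([3750, 150, 2950]);
translate([0, 150, 0]) cube([150, 4450, 2950]);
translate([3600, 150, 0]) cube([150, 4450, 2950]);
translate([1500, 150, 0]) cube([150, 2250, 2950]);
translate([1500, 3400, 0]) cube([150, 1200, 2950]);
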